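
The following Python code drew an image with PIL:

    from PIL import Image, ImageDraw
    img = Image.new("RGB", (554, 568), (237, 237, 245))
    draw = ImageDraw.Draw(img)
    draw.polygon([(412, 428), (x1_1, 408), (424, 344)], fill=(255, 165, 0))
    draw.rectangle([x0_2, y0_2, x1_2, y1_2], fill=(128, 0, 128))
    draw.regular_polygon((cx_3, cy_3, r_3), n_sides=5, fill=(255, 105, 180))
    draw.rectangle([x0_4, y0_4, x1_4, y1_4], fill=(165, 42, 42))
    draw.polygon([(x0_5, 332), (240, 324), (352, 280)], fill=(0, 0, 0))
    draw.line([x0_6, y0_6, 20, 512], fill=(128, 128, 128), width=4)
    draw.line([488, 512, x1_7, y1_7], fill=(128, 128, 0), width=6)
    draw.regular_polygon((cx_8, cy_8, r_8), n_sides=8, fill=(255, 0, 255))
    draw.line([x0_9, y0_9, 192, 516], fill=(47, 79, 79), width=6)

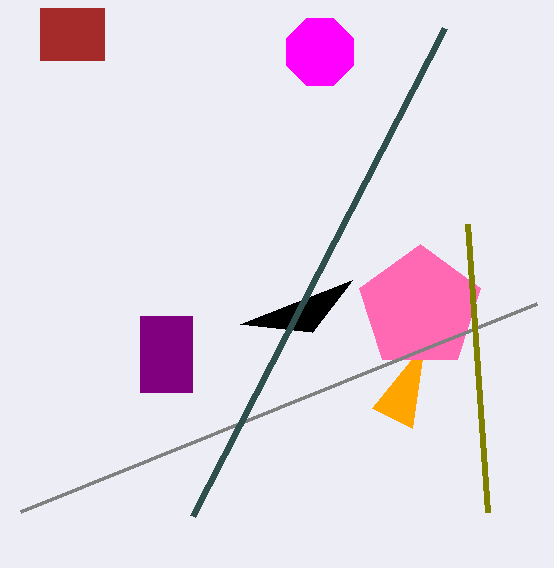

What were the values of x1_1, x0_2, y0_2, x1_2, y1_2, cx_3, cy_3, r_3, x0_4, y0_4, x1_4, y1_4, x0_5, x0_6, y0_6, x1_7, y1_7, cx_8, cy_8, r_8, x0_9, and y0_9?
x1_1 = 372, x0_2 = 140, y0_2 = 316, x1_2 = 192, y1_2 = 392, cx_3 = 420, cy_3 = 308, r_3 = 64, x0_4 = 40, y0_4 = 8, x1_4 = 104, y1_4 = 60, x0_5 = 312, x0_6 = 536, y0_6 = 304, x1_7 = 468, y1_7 = 224, cx_8 = 320, cy_8 = 52, r_8 = 36, x0_9 = 444, y0_9 = 28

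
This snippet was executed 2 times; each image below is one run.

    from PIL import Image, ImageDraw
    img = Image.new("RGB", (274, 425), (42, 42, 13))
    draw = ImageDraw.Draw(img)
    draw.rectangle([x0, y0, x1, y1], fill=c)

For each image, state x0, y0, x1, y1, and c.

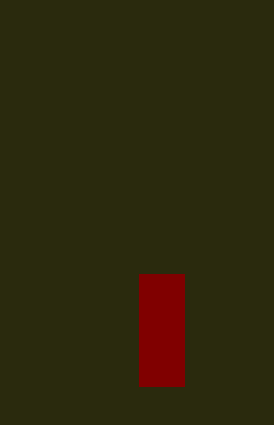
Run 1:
x0 = 139; y0 = 274; x1 = 184; y1 = 386; c = 'maroon'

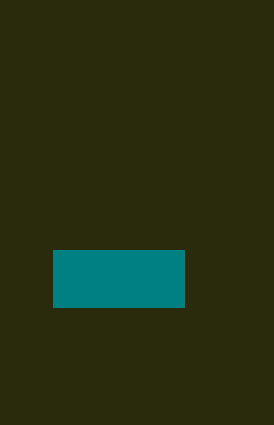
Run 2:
x0 = 53; y0 = 250; x1 = 184; y1 = 307; c = 'teal'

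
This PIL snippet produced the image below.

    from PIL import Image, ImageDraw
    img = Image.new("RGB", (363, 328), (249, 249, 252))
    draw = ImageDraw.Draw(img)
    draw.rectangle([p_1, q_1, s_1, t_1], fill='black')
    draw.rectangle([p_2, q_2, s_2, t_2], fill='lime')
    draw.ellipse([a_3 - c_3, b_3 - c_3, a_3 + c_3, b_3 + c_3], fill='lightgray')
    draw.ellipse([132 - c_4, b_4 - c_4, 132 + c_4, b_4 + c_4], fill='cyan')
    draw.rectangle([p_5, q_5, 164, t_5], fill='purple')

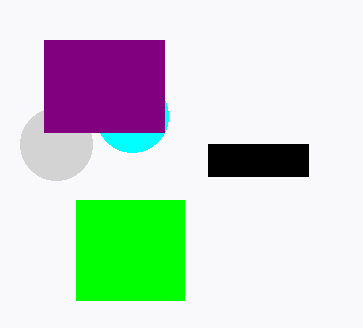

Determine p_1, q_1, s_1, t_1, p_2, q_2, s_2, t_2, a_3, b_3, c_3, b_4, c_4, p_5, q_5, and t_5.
p_1 = 208
q_1 = 144
s_1 = 308
t_1 = 176
p_2 = 76
q_2 = 200
s_2 = 184
t_2 = 300
a_3 = 56
b_3 = 144
c_3 = 36
b_4 = 116
c_4 = 36
p_5 = 44
q_5 = 40
t_5 = 132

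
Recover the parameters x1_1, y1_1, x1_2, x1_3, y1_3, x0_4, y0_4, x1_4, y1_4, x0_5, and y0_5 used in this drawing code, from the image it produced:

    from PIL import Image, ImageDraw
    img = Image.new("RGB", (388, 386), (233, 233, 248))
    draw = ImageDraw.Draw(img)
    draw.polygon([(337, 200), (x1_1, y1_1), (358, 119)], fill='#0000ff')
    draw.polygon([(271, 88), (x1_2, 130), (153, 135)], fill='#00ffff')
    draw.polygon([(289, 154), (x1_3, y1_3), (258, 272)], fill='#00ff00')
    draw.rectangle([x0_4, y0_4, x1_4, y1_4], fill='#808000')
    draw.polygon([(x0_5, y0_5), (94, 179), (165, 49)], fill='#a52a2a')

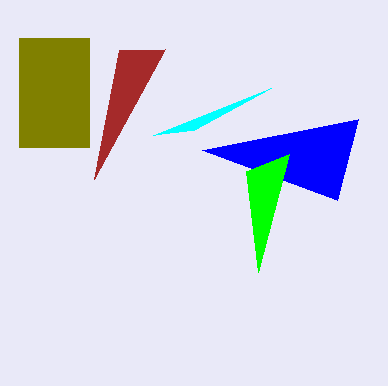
x1_1 = 202
y1_1 = 150
x1_2 = 194
x1_3 = 246
y1_3 = 171
x0_4 = 19
y0_4 = 38
x1_4 = 89
y1_4 = 147
x0_5 = 119
y0_5 = 50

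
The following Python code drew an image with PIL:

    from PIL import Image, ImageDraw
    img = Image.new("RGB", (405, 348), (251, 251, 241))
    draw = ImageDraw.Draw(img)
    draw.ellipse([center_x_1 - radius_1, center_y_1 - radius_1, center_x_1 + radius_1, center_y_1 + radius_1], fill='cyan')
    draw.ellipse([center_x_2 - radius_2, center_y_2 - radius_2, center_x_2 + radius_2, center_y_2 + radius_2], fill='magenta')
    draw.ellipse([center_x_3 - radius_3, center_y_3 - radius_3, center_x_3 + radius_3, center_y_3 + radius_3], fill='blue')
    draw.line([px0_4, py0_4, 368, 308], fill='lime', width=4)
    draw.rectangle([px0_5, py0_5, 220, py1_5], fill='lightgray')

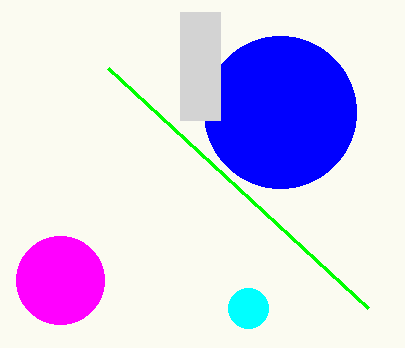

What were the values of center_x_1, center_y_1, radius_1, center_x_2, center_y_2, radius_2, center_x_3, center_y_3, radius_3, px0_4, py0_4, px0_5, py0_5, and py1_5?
center_x_1 = 248, center_y_1 = 308, radius_1 = 20, center_x_2 = 60, center_y_2 = 280, radius_2 = 44, center_x_3 = 280, center_y_3 = 112, radius_3 = 76, px0_4 = 108, py0_4 = 68, px0_5 = 180, py0_5 = 12, py1_5 = 120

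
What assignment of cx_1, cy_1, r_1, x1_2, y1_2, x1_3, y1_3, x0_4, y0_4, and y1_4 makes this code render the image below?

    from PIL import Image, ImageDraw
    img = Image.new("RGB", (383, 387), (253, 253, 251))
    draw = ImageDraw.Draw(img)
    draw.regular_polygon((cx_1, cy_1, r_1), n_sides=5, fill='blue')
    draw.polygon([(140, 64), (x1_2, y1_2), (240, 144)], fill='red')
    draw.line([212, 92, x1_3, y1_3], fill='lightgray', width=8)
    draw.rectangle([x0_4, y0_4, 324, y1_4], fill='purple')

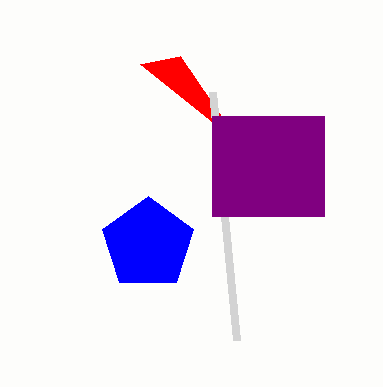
cx_1 = 148; cy_1 = 244; r_1 = 48; x1_2 = 180; y1_2 = 56; x1_3 = 236; y1_3 = 340; x0_4 = 212; y0_4 = 116; y1_4 = 216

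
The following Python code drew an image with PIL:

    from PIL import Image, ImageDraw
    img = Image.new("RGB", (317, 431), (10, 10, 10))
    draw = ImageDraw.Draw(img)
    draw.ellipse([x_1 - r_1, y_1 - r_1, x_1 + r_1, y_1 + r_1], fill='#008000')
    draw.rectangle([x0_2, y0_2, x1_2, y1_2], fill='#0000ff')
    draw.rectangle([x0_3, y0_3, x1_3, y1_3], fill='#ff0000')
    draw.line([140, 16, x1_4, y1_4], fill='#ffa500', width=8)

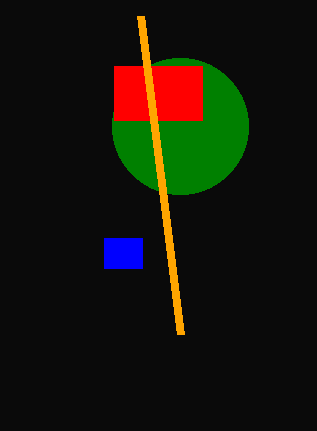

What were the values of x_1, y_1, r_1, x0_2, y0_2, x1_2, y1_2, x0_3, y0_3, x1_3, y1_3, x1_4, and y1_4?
x_1 = 180
y_1 = 126
r_1 = 68
x0_2 = 104
y0_2 = 238
x1_2 = 142
y1_2 = 268
x0_3 = 114
y0_3 = 66
x1_3 = 202
y1_3 = 120
x1_4 = 180
y1_4 = 334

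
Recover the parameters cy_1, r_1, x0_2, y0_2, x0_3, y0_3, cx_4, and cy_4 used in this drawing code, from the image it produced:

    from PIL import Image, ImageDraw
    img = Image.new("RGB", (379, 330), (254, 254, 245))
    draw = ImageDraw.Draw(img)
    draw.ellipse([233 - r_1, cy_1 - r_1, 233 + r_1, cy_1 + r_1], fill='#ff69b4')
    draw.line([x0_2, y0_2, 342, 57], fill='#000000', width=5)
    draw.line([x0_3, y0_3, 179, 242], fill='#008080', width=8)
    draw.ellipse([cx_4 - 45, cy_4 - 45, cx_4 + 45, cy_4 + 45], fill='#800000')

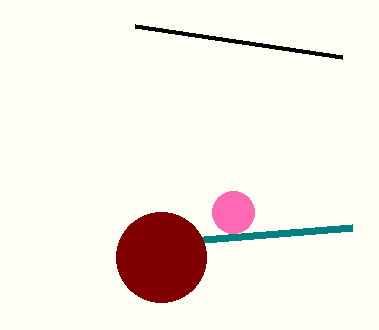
cy_1 = 212; r_1 = 21; x0_2 = 135; y0_2 = 26; x0_3 = 352; y0_3 = 228; cx_4 = 161; cy_4 = 257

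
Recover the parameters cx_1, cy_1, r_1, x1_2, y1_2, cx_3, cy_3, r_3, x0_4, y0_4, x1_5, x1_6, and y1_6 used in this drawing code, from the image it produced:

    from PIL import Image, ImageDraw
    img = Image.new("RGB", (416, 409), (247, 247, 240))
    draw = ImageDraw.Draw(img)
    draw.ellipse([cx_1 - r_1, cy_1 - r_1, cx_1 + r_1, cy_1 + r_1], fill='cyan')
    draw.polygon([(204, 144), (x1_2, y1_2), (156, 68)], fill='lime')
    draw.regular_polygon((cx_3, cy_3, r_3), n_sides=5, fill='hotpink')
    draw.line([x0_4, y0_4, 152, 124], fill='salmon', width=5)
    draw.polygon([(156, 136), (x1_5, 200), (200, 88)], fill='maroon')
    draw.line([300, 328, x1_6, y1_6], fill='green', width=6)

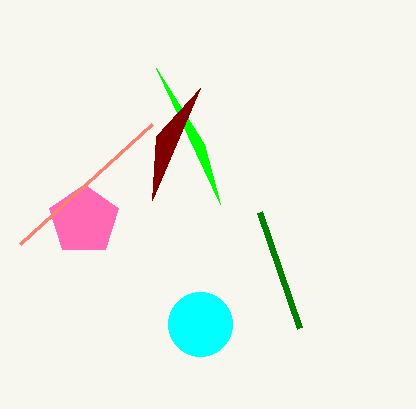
cx_1 = 200, cy_1 = 324, r_1 = 32, x1_2 = 220, y1_2 = 204, cx_3 = 84, cy_3 = 220, r_3 = 36, x0_4 = 20, y0_4 = 244, x1_5 = 152, x1_6 = 260, y1_6 = 212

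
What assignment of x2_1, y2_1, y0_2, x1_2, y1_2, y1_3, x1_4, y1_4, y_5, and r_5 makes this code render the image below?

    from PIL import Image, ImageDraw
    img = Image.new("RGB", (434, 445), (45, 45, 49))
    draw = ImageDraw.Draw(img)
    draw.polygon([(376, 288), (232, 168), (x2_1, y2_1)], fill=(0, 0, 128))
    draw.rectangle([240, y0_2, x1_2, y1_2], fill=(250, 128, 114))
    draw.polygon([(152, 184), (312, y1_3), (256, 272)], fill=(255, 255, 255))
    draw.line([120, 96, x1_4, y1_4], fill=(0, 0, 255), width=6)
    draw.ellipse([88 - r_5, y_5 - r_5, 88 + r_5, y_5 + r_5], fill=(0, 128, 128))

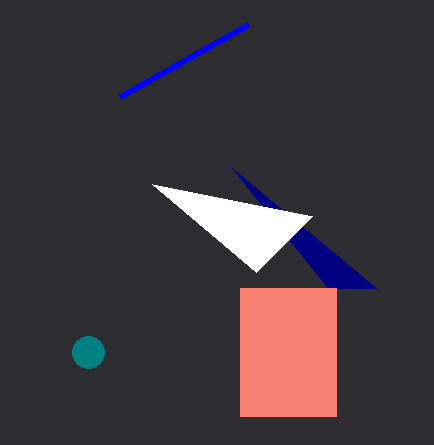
x2_1 = 328
y2_1 = 288
y0_2 = 288
x1_2 = 336
y1_2 = 416
y1_3 = 216
x1_4 = 248
y1_4 = 24
y_5 = 352
r_5 = 16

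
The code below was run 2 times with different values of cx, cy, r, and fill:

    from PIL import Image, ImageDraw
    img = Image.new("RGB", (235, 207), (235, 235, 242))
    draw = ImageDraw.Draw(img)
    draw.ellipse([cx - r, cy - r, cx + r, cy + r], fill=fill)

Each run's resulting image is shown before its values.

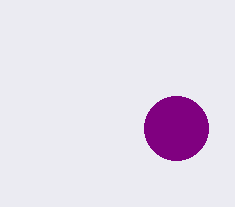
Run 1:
cx = 176, cy = 128, r = 32, fill = 'purple'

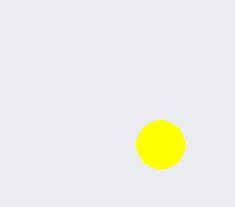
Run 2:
cx = 160
cy = 144
r = 24
fill = 'yellow'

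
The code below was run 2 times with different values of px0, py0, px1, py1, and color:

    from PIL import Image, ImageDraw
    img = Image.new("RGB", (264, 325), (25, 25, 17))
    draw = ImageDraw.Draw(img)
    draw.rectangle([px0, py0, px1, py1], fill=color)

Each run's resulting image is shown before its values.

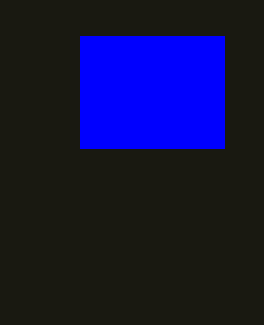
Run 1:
px0 = 80
py0 = 36
px1 = 224
py1 = 148
color = 'blue'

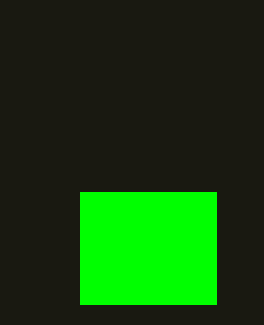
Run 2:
px0 = 80; py0 = 192; px1 = 216; py1 = 304; color = 'lime'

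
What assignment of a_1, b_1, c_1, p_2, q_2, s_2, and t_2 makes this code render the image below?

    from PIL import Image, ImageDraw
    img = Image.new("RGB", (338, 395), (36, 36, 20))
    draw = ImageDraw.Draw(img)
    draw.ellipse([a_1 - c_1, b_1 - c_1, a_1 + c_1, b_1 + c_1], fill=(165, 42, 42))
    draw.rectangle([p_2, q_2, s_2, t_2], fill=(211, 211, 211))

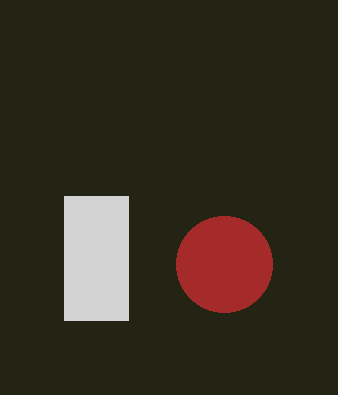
a_1 = 224; b_1 = 264; c_1 = 48; p_2 = 64; q_2 = 196; s_2 = 128; t_2 = 320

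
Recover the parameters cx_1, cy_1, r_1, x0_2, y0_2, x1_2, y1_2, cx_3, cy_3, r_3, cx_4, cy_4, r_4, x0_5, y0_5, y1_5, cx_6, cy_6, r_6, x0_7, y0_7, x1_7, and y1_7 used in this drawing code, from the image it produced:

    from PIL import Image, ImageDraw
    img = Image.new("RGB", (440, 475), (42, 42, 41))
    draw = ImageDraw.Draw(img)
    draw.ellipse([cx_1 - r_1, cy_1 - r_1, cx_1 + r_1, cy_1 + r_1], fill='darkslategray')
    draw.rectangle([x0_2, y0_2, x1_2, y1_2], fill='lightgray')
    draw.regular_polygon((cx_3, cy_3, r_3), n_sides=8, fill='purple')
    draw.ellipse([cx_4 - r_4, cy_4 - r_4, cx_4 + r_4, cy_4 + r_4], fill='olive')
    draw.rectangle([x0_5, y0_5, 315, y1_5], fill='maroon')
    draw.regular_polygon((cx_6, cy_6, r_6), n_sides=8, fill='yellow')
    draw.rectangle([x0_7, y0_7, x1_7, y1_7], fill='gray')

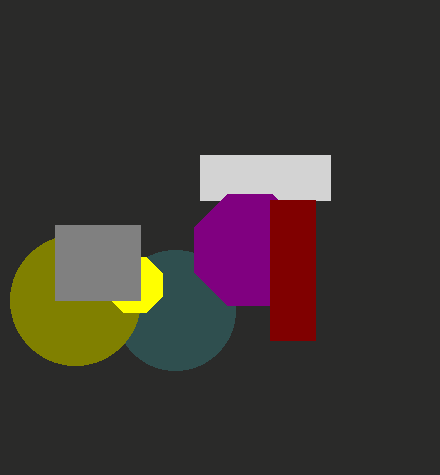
cx_1 = 175
cy_1 = 310
r_1 = 60
x0_2 = 200
y0_2 = 155
x1_2 = 330
y1_2 = 200
cx_3 = 250
cy_3 = 250
r_3 = 60
cx_4 = 75
cy_4 = 300
r_4 = 65
x0_5 = 270
y0_5 = 200
y1_5 = 340
cx_6 = 135
cy_6 = 285
r_6 = 30
x0_7 = 55
y0_7 = 225
x1_7 = 140
y1_7 = 300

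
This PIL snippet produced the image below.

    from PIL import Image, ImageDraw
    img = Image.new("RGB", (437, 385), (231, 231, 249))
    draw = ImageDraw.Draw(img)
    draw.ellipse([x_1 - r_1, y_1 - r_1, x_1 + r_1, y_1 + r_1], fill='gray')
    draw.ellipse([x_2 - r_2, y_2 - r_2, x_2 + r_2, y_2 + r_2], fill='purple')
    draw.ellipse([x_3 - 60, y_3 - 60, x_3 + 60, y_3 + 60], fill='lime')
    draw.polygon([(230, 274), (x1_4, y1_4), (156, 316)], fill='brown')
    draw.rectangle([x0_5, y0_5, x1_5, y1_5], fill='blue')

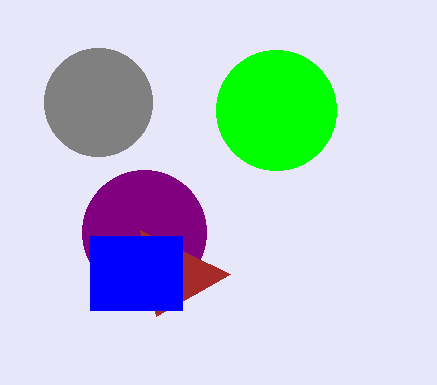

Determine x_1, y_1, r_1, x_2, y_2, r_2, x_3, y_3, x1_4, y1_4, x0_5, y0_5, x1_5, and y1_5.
x_1 = 98; y_1 = 102; r_1 = 54; x_2 = 144; y_2 = 232; r_2 = 62; x_3 = 276; y_3 = 110; x1_4 = 140; y1_4 = 230; x0_5 = 90; y0_5 = 236; x1_5 = 182; y1_5 = 310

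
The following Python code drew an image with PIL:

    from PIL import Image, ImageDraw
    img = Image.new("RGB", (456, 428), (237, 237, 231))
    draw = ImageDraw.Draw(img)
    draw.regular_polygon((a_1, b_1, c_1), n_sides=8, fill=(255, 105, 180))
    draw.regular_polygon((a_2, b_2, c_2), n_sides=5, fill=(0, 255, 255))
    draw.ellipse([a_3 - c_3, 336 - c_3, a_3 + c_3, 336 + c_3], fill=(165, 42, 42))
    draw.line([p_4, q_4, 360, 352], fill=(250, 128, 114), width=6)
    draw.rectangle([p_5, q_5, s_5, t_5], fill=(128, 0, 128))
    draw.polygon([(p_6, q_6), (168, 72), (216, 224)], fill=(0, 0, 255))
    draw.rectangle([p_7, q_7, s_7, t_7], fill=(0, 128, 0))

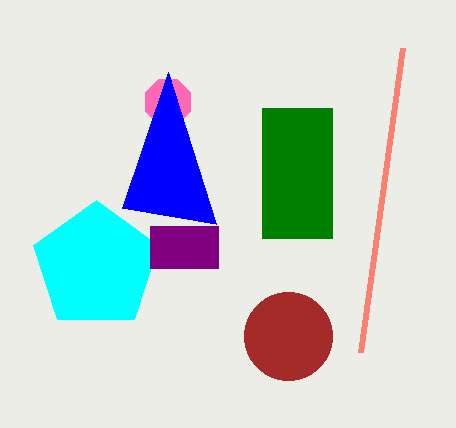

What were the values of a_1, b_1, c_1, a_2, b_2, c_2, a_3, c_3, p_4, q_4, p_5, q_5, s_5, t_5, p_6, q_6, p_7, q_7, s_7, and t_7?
a_1 = 168
b_1 = 102
c_1 = 24
a_2 = 96
b_2 = 266
c_2 = 66
a_3 = 288
c_3 = 44
p_4 = 402
q_4 = 48
p_5 = 150
q_5 = 226
s_5 = 218
t_5 = 268
p_6 = 122
q_6 = 208
p_7 = 262
q_7 = 108
s_7 = 332
t_7 = 238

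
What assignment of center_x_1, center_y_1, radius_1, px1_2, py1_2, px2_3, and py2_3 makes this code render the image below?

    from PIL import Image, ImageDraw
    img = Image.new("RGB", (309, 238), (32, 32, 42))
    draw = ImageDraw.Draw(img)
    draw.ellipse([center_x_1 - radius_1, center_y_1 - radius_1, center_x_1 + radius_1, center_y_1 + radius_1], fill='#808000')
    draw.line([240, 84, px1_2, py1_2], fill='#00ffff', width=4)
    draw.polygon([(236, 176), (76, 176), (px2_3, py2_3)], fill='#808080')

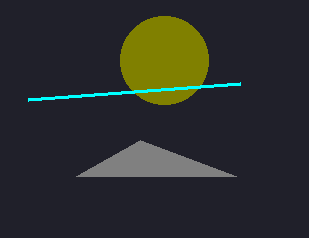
center_x_1 = 164
center_y_1 = 60
radius_1 = 44
px1_2 = 28
py1_2 = 100
px2_3 = 140
py2_3 = 140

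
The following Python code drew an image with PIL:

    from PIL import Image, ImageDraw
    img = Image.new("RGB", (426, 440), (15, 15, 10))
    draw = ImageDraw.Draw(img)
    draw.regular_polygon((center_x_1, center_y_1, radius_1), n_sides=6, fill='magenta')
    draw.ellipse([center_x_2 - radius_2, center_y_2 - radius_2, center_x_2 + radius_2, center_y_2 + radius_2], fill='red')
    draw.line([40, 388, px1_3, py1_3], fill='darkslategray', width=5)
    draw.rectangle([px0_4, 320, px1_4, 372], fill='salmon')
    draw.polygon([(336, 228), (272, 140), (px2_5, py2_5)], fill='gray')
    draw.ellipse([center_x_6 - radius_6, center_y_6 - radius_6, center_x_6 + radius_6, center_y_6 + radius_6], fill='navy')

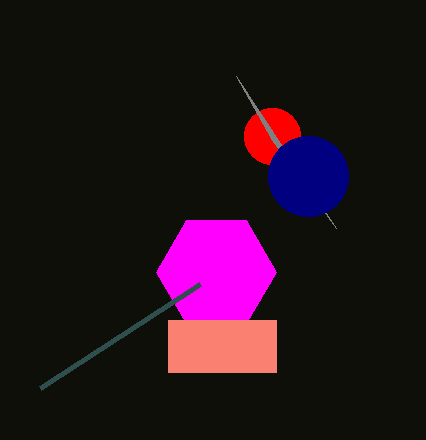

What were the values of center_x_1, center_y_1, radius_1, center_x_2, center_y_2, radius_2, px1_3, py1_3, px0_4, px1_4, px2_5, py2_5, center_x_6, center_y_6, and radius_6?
center_x_1 = 216
center_y_1 = 272
radius_1 = 60
center_x_2 = 272
center_y_2 = 136
radius_2 = 28
px1_3 = 200
py1_3 = 284
px0_4 = 168
px1_4 = 276
px2_5 = 236
py2_5 = 76
center_x_6 = 308
center_y_6 = 176
radius_6 = 40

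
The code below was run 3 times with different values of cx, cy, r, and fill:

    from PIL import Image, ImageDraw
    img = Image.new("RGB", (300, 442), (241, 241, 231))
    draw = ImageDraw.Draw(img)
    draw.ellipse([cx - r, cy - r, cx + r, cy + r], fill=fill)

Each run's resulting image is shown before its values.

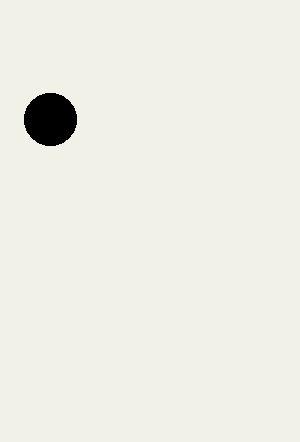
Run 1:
cx = 50
cy = 119
r = 26
fill = 'black'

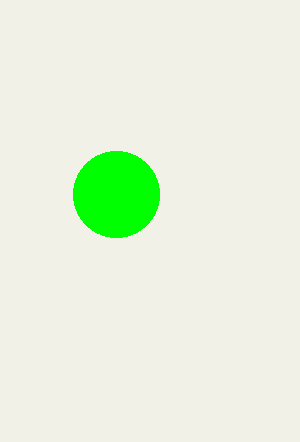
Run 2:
cx = 116, cy = 194, r = 43, fill = 'lime'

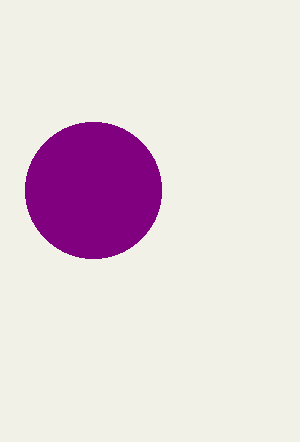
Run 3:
cx = 93; cy = 190; r = 68; fill = 'purple'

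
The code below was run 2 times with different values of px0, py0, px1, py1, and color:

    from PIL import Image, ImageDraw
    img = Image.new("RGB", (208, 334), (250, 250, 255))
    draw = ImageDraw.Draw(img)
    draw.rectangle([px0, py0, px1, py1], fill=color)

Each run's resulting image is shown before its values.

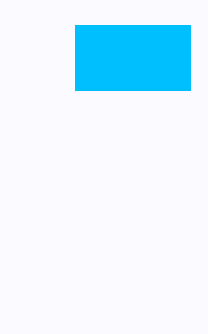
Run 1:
px0 = 75; py0 = 25; px1 = 190; py1 = 90; color = 'deepskyblue'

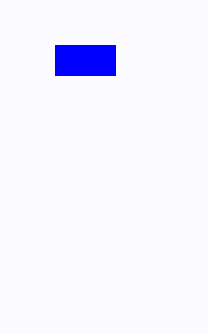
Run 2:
px0 = 55; py0 = 45; px1 = 115; py1 = 75; color = 'blue'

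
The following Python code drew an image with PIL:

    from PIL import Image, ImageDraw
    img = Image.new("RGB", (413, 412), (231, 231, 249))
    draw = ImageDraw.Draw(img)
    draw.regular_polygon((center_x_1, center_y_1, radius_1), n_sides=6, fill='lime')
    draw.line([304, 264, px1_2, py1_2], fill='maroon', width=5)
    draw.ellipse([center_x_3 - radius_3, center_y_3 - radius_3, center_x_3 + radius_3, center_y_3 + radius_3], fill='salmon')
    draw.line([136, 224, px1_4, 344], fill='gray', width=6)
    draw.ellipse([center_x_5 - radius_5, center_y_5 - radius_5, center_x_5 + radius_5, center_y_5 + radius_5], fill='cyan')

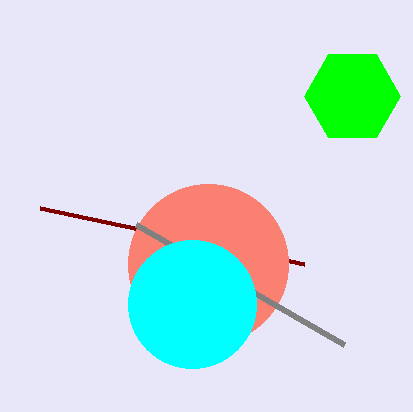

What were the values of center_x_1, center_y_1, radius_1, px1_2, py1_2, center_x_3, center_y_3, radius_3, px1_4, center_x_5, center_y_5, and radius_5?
center_x_1 = 352; center_y_1 = 96; radius_1 = 48; px1_2 = 40; py1_2 = 208; center_x_3 = 208; center_y_3 = 264; radius_3 = 80; px1_4 = 344; center_x_5 = 192; center_y_5 = 304; radius_5 = 64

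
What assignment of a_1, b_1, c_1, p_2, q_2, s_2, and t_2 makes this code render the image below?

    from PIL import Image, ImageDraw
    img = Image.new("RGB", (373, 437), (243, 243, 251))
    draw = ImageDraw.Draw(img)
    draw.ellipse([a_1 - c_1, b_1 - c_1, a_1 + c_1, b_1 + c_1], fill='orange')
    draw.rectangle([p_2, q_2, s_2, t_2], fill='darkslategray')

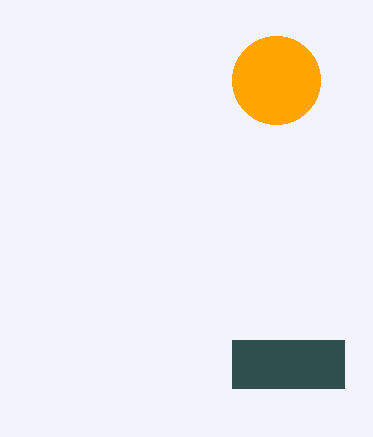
a_1 = 276, b_1 = 80, c_1 = 44, p_2 = 232, q_2 = 340, s_2 = 344, t_2 = 388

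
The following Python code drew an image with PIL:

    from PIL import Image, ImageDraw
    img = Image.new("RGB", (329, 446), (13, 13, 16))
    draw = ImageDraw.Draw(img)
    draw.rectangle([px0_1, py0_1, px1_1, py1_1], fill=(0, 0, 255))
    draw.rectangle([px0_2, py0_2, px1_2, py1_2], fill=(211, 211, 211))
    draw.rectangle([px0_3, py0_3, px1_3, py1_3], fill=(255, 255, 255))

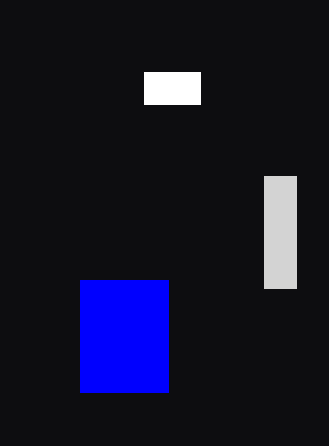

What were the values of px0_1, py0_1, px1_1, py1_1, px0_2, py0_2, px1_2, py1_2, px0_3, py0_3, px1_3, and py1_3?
px0_1 = 80
py0_1 = 280
px1_1 = 168
py1_1 = 392
px0_2 = 264
py0_2 = 176
px1_2 = 296
py1_2 = 288
px0_3 = 144
py0_3 = 72
px1_3 = 200
py1_3 = 104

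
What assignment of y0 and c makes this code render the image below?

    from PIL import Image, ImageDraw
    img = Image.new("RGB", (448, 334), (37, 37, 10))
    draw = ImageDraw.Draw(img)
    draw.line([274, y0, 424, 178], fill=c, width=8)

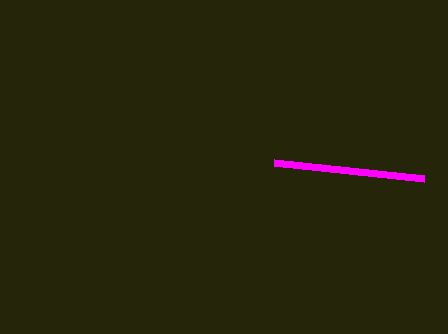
y0 = 162, c = 'magenta'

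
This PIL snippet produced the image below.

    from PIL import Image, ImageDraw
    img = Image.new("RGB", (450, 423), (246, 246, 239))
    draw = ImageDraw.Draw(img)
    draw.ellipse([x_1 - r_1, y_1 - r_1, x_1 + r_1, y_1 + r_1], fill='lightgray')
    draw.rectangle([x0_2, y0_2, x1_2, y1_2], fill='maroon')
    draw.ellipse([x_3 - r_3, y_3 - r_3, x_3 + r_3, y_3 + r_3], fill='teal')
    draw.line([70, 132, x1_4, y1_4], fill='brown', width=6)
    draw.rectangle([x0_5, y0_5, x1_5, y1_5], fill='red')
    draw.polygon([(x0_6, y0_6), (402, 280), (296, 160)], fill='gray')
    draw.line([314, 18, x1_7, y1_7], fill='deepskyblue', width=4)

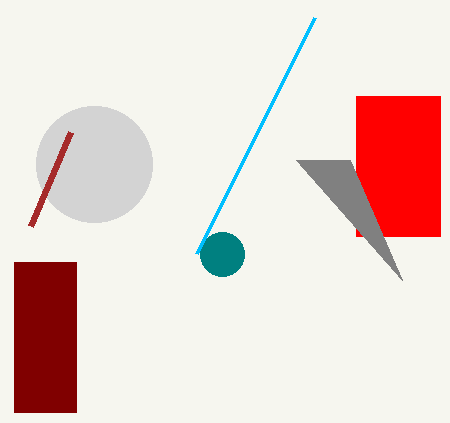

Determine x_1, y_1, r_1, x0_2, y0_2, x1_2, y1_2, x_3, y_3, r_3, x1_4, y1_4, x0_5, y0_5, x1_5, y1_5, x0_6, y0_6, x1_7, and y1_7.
x_1 = 94
y_1 = 164
r_1 = 58
x0_2 = 14
y0_2 = 262
x1_2 = 76
y1_2 = 412
x_3 = 222
y_3 = 254
r_3 = 22
x1_4 = 30
y1_4 = 226
x0_5 = 356
y0_5 = 96
x1_5 = 440
y1_5 = 236
x0_6 = 350
y0_6 = 160
x1_7 = 196
y1_7 = 254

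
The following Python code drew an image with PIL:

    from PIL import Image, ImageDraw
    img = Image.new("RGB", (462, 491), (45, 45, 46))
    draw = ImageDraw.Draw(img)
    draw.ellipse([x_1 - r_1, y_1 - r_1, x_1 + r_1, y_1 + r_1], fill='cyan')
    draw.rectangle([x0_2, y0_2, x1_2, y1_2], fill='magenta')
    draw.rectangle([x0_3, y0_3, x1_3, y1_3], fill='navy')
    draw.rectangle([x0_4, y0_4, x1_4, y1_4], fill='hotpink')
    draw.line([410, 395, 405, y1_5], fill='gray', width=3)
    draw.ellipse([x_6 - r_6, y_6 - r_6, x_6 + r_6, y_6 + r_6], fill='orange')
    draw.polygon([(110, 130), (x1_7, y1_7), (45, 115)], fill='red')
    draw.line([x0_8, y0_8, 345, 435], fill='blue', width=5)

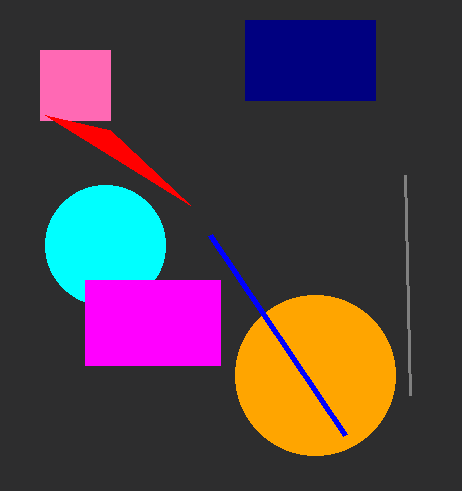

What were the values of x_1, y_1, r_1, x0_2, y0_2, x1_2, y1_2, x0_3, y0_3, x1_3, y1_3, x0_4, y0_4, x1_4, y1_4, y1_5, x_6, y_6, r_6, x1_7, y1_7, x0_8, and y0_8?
x_1 = 105, y_1 = 245, r_1 = 60, x0_2 = 85, y0_2 = 280, x1_2 = 220, y1_2 = 365, x0_3 = 245, y0_3 = 20, x1_3 = 375, y1_3 = 100, x0_4 = 40, y0_4 = 50, x1_4 = 110, y1_4 = 120, y1_5 = 175, x_6 = 315, y_6 = 375, r_6 = 80, x1_7 = 190, y1_7 = 205, x0_8 = 210, y0_8 = 235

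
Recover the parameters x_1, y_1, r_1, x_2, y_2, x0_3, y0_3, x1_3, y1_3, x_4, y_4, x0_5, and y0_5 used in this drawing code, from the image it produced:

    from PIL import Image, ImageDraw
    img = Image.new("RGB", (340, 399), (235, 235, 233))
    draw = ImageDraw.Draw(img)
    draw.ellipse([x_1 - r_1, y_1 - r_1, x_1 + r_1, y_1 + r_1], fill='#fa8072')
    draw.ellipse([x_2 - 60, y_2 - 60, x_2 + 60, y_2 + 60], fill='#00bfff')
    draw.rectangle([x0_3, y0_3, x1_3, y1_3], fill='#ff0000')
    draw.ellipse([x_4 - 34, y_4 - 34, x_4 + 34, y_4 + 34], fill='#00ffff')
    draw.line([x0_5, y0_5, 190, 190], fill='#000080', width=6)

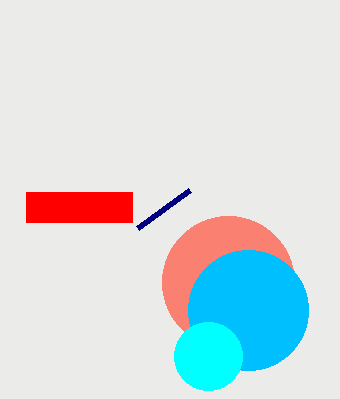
x_1 = 228, y_1 = 282, r_1 = 66, x_2 = 248, y_2 = 310, x0_3 = 26, y0_3 = 192, x1_3 = 132, y1_3 = 222, x_4 = 208, y_4 = 356, x0_5 = 138, y0_5 = 228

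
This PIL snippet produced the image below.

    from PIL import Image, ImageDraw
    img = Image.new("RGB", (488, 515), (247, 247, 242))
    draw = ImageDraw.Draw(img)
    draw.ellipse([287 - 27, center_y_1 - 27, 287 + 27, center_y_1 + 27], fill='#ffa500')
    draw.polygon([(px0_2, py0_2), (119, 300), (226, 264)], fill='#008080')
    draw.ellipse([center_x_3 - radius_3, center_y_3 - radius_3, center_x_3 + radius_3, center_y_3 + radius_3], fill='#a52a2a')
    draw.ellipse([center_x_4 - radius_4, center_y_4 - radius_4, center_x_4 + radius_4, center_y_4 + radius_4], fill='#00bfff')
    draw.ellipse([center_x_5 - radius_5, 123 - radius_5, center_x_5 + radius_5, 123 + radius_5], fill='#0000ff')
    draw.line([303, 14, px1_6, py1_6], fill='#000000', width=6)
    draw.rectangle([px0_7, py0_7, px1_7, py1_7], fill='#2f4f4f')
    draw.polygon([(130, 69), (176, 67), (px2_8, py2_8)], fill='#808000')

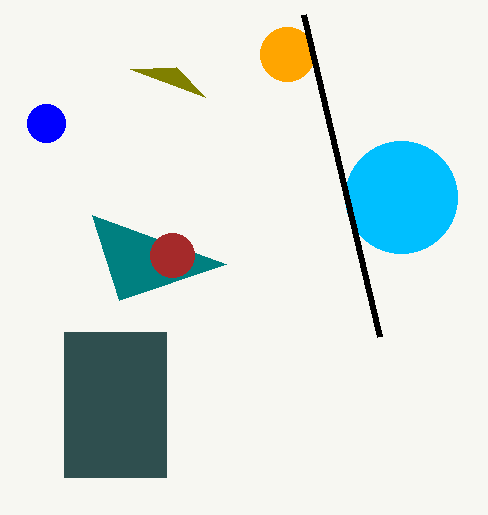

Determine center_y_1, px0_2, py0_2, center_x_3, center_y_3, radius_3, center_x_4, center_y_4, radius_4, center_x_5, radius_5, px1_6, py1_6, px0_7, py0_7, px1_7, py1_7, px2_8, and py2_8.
center_y_1 = 54; px0_2 = 92; py0_2 = 215; center_x_3 = 172; center_y_3 = 255; radius_3 = 22; center_x_4 = 401; center_y_4 = 197; radius_4 = 56; center_x_5 = 46; radius_5 = 19; px1_6 = 379; py1_6 = 336; px0_7 = 64; py0_7 = 332; px1_7 = 166; py1_7 = 477; px2_8 = 205; py2_8 = 97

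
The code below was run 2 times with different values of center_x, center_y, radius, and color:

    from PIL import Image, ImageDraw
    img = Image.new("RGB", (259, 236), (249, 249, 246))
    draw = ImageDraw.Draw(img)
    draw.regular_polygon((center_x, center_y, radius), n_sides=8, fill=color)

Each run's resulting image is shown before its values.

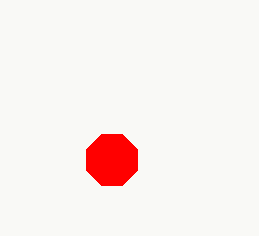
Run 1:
center_x = 112, center_y = 160, radius = 28, color = 'red'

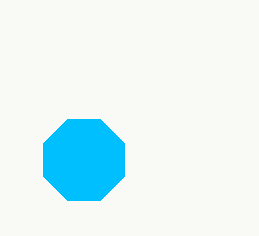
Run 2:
center_x = 84; center_y = 160; radius = 44; color = 'deepskyblue'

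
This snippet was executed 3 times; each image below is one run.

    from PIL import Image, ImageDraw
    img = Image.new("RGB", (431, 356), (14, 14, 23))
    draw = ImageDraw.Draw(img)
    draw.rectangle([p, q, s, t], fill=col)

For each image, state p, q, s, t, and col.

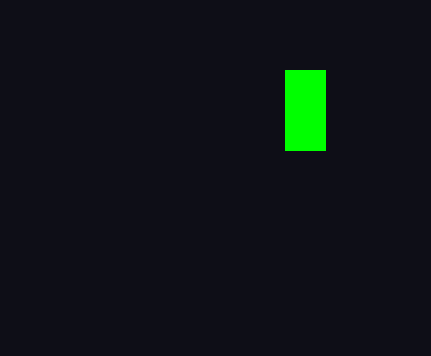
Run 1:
p = 285; q = 70; s = 325; t = 150; col = 'lime'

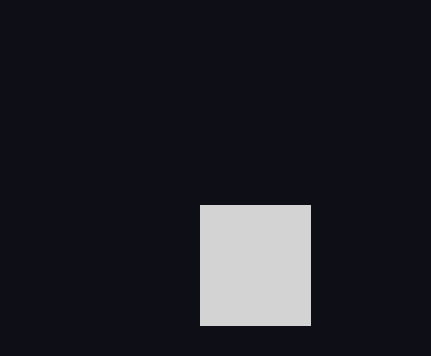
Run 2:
p = 200; q = 205; s = 310; t = 325; col = 'lightgray'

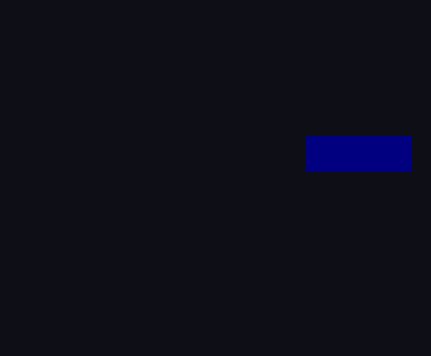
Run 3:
p = 305
q = 135
s = 410
t = 170
col = 'navy'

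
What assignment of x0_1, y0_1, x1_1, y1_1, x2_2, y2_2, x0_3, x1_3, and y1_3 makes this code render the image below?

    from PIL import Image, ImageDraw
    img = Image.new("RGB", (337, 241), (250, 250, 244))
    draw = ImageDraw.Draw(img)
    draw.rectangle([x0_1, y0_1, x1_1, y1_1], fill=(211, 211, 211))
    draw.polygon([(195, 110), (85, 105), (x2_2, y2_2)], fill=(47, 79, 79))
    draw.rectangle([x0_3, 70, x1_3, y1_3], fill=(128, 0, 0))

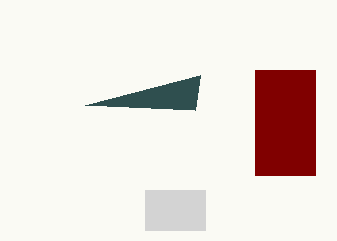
x0_1 = 145
y0_1 = 190
x1_1 = 205
y1_1 = 230
x2_2 = 200
y2_2 = 75
x0_3 = 255
x1_3 = 315
y1_3 = 175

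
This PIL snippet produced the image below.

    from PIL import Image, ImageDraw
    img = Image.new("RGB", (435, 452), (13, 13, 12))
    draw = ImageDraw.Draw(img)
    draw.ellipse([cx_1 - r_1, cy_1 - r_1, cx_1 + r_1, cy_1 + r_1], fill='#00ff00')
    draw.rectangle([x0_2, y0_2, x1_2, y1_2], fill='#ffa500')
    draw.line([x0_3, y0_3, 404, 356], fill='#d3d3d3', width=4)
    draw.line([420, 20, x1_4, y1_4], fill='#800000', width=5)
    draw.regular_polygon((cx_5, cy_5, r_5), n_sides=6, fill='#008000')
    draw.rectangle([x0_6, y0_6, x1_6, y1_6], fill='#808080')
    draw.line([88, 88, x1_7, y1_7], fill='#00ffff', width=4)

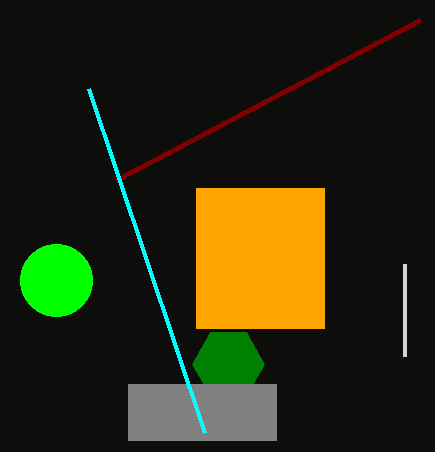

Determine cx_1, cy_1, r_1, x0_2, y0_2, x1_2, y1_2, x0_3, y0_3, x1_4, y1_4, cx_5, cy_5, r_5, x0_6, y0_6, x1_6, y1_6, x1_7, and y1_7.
cx_1 = 56; cy_1 = 280; r_1 = 36; x0_2 = 196; y0_2 = 188; x1_2 = 324; y1_2 = 328; x0_3 = 404; y0_3 = 264; x1_4 = 116; y1_4 = 180; cx_5 = 228; cy_5 = 364; r_5 = 36; x0_6 = 128; y0_6 = 384; x1_6 = 276; y1_6 = 440; x1_7 = 204; y1_7 = 432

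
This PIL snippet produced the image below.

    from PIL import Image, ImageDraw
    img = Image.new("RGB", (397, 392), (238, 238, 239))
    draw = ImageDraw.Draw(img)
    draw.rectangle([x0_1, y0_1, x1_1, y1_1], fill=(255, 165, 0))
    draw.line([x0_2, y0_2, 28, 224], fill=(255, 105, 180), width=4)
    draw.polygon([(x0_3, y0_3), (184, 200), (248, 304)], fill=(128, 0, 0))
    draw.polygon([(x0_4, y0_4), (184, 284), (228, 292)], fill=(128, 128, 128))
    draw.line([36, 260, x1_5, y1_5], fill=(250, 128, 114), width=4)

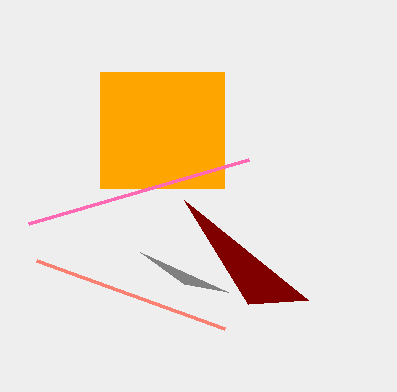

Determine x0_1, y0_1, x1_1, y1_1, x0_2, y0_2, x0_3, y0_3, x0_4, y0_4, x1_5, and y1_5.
x0_1 = 100
y0_1 = 72
x1_1 = 224
y1_1 = 188
x0_2 = 248
y0_2 = 160
x0_3 = 308
y0_3 = 300
x0_4 = 140
y0_4 = 252
x1_5 = 224
y1_5 = 328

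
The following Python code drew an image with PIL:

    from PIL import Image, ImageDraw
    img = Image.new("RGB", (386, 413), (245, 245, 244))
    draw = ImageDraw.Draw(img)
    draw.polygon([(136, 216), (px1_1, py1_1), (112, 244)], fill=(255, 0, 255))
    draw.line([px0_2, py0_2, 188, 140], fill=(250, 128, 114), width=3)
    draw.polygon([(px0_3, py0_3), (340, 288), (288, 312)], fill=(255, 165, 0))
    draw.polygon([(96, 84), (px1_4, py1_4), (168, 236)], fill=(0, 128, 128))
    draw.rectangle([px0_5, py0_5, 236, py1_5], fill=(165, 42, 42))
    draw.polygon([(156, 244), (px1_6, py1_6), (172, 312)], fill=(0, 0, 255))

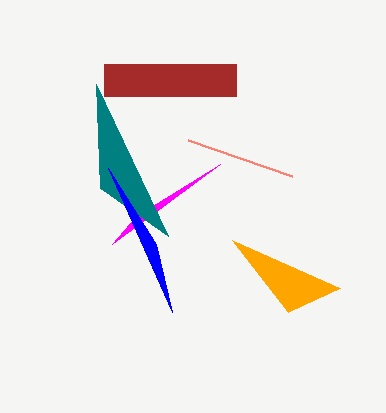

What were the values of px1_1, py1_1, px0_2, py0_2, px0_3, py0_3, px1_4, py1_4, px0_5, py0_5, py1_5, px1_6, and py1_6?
px1_1 = 220
py1_1 = 164
px0_2 = 292
py0_2 = 176
px0_3 = 232
py0_3 = 240
px1_4 = 100
py1_4 = 188
px0_5 = 104
py0_5 = 64
py1_5 = 96
px1_6 = 108
py1_6 = 168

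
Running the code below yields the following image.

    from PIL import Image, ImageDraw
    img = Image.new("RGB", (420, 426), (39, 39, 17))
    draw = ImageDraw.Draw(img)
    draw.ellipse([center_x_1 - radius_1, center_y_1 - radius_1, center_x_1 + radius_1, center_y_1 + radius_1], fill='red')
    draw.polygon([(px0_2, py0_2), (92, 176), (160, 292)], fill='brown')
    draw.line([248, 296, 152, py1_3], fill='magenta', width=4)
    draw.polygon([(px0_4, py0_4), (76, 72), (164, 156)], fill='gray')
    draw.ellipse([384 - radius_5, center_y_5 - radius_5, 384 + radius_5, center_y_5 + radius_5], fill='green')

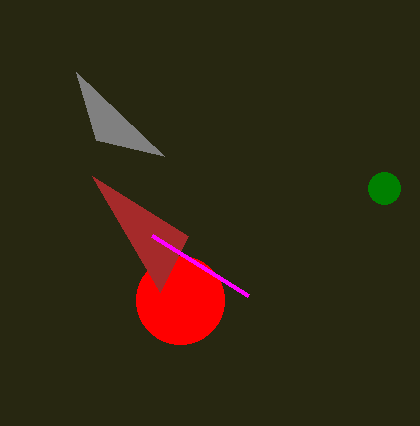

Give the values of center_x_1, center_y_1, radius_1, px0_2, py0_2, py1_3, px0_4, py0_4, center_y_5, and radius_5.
center_x_1 = 180
center_y_1 = 300
radius_1 = 44
px0_2 = 188
py0_2 = 236
py1_3 = 236
px0_4 = 96
py0_4 = 140
center_y_5 = 188
radius_5 = 16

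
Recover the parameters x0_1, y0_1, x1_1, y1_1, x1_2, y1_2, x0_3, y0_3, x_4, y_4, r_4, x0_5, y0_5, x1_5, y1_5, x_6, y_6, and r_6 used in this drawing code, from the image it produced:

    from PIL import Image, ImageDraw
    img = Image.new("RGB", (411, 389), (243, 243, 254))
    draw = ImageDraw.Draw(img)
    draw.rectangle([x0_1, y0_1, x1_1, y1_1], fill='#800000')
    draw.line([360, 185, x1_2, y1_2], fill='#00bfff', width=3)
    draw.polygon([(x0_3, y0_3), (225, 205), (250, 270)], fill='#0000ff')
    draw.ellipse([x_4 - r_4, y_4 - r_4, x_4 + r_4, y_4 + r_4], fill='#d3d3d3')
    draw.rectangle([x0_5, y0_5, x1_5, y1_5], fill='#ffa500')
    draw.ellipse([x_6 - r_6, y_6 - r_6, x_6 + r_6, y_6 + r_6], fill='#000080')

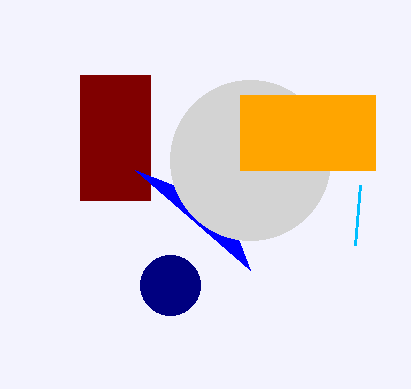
x0_1 = 80, y0_1 = 75, x1_1 = 150, y1_1 = 200, x1_2 = 355, y1_2 = 245, x0_3 = 135, y0_3 = 170, x_4 = 250, y_4 = 160, r_4 = 80, x0_5 = 240, y0_5 = 95, x1_5 = 375, y1_5 = 170, x_6 = 170, y_6 = 285, r_6 = 30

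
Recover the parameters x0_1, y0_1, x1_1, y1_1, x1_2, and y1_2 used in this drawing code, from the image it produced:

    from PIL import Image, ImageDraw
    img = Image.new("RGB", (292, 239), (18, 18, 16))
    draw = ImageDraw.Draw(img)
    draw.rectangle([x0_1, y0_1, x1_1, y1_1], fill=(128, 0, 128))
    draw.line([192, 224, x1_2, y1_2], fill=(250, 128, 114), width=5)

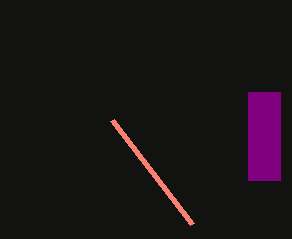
x0_1 = 248, y0_1 = 92, x1_1 = 280, y1_1 = 180, x1_2 = 112, y1_2 = 120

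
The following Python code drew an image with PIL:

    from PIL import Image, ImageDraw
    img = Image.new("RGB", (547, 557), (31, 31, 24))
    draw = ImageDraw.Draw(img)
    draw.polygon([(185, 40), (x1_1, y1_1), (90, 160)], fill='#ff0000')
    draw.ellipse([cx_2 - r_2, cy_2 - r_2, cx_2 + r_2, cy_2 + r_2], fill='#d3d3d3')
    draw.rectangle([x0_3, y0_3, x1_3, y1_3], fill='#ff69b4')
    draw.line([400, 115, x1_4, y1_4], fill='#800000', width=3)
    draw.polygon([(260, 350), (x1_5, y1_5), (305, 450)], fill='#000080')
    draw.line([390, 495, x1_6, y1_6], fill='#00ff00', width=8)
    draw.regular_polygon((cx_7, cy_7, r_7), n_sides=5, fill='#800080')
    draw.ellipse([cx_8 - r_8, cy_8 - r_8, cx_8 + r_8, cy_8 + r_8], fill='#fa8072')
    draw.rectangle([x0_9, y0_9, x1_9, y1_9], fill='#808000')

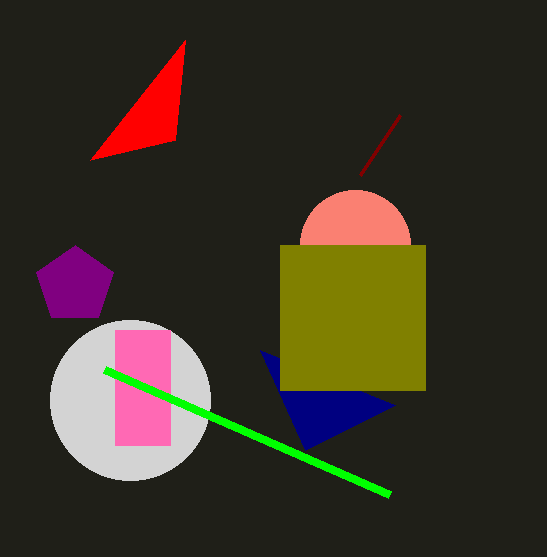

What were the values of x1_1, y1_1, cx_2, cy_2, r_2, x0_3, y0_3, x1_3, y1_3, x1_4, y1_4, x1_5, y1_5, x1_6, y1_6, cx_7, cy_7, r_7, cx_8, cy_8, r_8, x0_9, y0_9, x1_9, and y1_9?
x1_1 = 175, y1_1 = 140, cx_2 = 130, cy_2 = 400, r_2 = 80, x0_3 = 115, y0_3 = 330, x1_3 = 170, y1_3 = 445, x1_4 = 360, y1_4 = 175, x1_5 = 395, y1_5 = 405, x1_6 = 105, y1_6 = 370, cx_7 = 75, cy_7 = 285, r_7 = 40, cx_8 = 355, cy_8 = 245, r_8 = 55, x0_9 = 280, y0_9 = 245, x1_9 = 425, y1_9 = 390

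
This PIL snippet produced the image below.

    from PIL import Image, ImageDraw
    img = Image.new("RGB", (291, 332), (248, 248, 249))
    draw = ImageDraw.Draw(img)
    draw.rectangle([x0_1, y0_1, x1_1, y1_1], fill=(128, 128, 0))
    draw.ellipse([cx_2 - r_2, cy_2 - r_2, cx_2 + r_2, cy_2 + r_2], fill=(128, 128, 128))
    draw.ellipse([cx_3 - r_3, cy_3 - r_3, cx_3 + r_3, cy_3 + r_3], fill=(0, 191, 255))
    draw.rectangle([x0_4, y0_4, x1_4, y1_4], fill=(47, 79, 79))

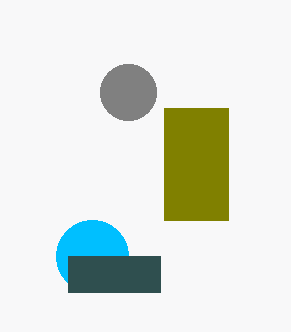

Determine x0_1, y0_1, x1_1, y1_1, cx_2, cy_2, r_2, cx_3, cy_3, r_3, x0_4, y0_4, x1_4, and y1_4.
x0_1 = 164
y0_1 = 108
x1_1 = 228
y1_1 = 220
cx_2 = 128
cy_2 = 92
r_2 = 28
cx_3 = 92
cy_3 = 256
r_3 = 36
x0_4 = 68
y0_4 = 256
x1_4 = 160
y1_4 = 292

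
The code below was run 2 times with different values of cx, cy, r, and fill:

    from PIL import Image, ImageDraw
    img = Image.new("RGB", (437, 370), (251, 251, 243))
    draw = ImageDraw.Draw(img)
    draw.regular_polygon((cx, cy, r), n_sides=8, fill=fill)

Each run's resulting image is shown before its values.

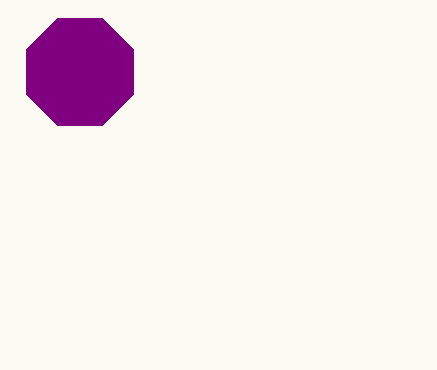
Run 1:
cx = 80, cy = 72, r = 58, fill = 'purple'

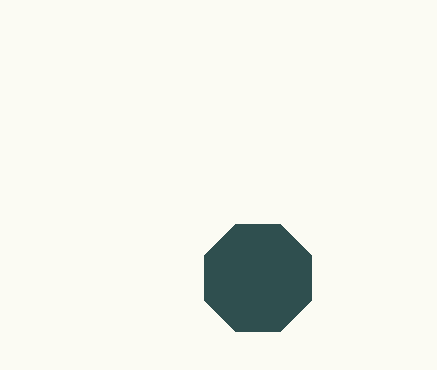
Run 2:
cx = 258; cy = 278; r = 58; fill = 'darkslategray'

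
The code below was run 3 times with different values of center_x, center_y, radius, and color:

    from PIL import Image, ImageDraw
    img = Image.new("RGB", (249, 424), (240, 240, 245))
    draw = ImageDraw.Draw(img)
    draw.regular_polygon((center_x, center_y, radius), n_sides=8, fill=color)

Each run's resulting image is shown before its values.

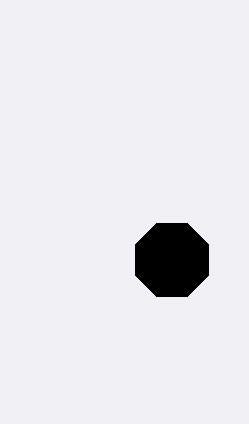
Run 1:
center_x = 172
center_y = 260
radius = 40
color = 'black'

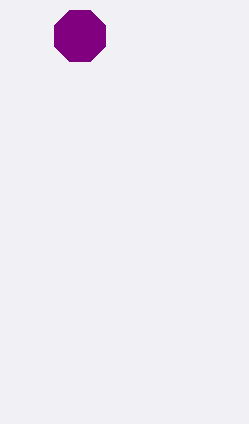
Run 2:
center_x = 80, center_y = 36, radius = 28, color = 'purple'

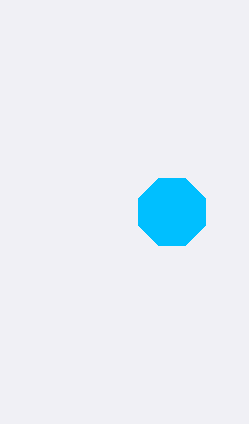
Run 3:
center_x = 172
center_y = 212
radius = 36
color = 'deepskyblue'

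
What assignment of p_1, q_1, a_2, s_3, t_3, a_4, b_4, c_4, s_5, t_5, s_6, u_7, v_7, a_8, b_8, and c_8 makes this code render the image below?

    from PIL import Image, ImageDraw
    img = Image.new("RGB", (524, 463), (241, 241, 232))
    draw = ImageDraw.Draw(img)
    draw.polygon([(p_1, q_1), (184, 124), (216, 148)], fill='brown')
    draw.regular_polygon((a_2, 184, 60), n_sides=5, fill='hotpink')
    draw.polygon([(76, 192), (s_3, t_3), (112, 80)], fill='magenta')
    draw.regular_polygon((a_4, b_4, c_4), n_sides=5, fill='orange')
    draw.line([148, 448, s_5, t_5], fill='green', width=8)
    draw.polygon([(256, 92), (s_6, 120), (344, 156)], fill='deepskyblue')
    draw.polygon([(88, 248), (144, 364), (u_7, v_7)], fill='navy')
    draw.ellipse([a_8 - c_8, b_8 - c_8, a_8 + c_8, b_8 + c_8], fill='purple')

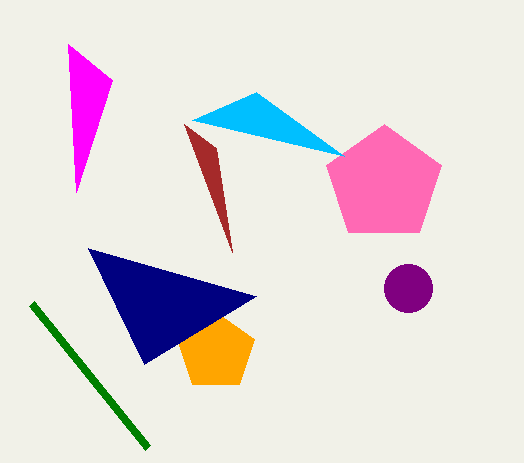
p_1 = 232, q_1 = 252, a_2 = 384, s_3 = 68, t_3 = 44, a_4 = 216, b_4 = 352, c_4 = 40, s_5 = 32, t_5 = 304, s_6 = 192, u_7 = 256, v_7 = 296, a_8 = 408, b_8 = 288, c_8 = 24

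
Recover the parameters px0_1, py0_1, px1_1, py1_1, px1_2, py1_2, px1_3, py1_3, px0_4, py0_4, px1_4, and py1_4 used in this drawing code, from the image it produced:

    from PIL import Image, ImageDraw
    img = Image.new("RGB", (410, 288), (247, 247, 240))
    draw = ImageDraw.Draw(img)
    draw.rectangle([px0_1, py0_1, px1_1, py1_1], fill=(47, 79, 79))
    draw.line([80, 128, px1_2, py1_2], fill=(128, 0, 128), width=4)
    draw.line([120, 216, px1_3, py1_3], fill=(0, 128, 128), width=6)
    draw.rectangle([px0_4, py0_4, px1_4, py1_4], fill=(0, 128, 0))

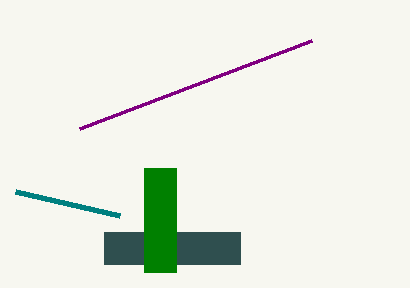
px0_1 = 104, py0_1 = 232, px1_1 = 240, py1_1 = 264, px1_2 = 312, py1_2 = 40, px1_3 = 16, py1_3 = 192, px0_4 = 144, py0_4 = 168, px1_4 = 176, py1_4 = 272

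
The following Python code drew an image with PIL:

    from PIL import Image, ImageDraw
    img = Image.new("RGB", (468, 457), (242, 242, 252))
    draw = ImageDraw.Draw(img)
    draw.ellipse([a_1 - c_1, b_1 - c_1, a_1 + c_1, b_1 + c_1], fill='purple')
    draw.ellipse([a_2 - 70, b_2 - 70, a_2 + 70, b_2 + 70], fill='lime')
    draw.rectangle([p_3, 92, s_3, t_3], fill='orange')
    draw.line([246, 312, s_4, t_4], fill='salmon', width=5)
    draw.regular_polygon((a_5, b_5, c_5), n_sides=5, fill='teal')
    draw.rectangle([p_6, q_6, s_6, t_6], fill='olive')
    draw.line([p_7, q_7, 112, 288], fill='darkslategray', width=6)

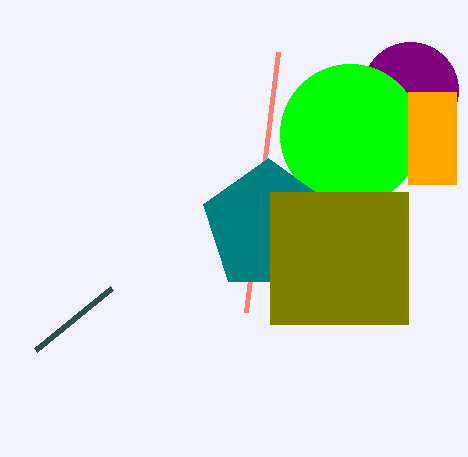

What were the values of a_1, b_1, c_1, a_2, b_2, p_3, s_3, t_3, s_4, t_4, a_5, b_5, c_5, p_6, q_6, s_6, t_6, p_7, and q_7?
a_1 = 410
b_1 = 90
c_1 = 48
a_2 = 350
b_2 = 134
p_3 = 408
s_3 = 456
t_3 = 184
s_4 = 278
t_4 = 52
a_5 = 268
b_5 = 226
c_5 = 68
p_6 = 270
q_6 = 192
s_6 = 408
t_6 = 324
p_7 = 36
q_7 = 350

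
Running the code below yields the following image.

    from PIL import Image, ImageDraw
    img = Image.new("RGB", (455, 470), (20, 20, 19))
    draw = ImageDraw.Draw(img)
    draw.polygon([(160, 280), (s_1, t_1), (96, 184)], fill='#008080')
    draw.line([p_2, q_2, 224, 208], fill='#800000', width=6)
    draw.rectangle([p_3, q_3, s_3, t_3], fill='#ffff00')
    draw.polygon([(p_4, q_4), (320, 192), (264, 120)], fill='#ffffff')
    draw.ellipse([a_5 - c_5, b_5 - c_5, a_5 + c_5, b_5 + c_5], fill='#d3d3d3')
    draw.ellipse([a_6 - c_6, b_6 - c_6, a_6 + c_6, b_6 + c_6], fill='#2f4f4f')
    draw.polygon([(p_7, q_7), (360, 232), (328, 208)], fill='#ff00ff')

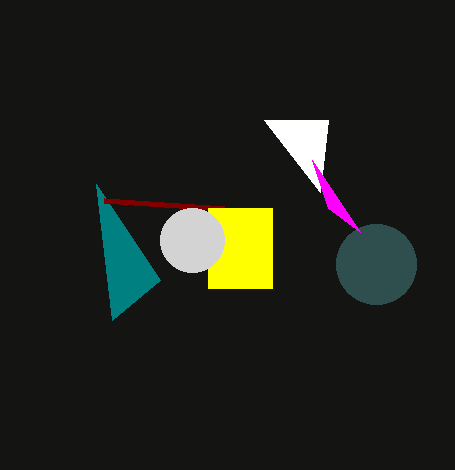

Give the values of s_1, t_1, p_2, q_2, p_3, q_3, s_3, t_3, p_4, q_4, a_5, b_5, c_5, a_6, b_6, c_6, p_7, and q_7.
s_1 = 112; t_1 = 320; p_2 = 104; q_2 = 200; p_3 = 208; q_3 = 208; s_3 = 272; t_3 = 288; p_4 = 328; q_4 = 120; a_5 = 192; b_5 = 240; c_5 = 32; a_6 = 376; b_6 = 264; c_6 = 40; p_7 = 312; q_7 = 160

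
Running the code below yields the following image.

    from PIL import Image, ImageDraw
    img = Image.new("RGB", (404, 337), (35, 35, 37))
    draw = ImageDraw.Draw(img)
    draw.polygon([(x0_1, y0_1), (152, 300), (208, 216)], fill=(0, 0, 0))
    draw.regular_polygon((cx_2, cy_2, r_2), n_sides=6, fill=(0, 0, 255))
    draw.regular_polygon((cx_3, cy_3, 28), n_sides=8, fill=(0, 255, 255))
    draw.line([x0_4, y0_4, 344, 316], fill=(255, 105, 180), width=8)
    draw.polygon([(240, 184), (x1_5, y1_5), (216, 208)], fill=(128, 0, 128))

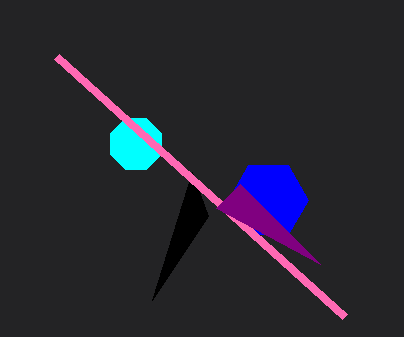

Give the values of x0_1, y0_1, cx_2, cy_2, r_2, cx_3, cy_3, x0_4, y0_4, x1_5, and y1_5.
x0_1 = 192; y0_1 = 172; cx_2 = 268; cy_2 = 200; r_2 = 40; cx_3 = 136; cy_3 = 144; x0_4 = 56; y0_4 = 56; x1_5 = 320; y1_5 = 264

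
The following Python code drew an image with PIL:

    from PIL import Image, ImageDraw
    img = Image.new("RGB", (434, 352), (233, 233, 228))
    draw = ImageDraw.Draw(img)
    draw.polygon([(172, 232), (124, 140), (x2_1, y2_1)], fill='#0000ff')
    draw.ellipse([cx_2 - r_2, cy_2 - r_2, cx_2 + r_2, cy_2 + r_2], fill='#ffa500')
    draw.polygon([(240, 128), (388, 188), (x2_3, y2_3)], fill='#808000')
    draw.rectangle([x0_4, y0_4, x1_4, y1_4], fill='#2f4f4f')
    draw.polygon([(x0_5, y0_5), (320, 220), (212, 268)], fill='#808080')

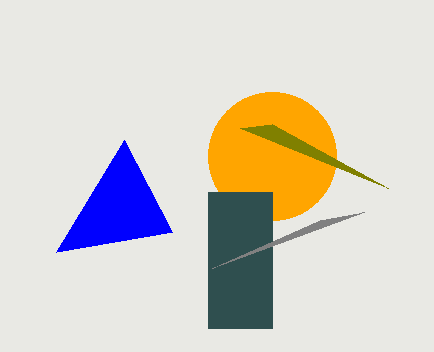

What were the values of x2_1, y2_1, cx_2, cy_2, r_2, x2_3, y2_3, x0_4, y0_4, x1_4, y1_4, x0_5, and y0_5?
x2_1 = 56; y2_1 = 252; cx_2 = 272; cy_2 = 156; r_2 = 64; x2_3 = 272; y2_3 = 124; x0_4 = 208; y0_4 = 192; x1_4 = 272; y1_4 = 328; x0_5 = 364; y0_5 = 212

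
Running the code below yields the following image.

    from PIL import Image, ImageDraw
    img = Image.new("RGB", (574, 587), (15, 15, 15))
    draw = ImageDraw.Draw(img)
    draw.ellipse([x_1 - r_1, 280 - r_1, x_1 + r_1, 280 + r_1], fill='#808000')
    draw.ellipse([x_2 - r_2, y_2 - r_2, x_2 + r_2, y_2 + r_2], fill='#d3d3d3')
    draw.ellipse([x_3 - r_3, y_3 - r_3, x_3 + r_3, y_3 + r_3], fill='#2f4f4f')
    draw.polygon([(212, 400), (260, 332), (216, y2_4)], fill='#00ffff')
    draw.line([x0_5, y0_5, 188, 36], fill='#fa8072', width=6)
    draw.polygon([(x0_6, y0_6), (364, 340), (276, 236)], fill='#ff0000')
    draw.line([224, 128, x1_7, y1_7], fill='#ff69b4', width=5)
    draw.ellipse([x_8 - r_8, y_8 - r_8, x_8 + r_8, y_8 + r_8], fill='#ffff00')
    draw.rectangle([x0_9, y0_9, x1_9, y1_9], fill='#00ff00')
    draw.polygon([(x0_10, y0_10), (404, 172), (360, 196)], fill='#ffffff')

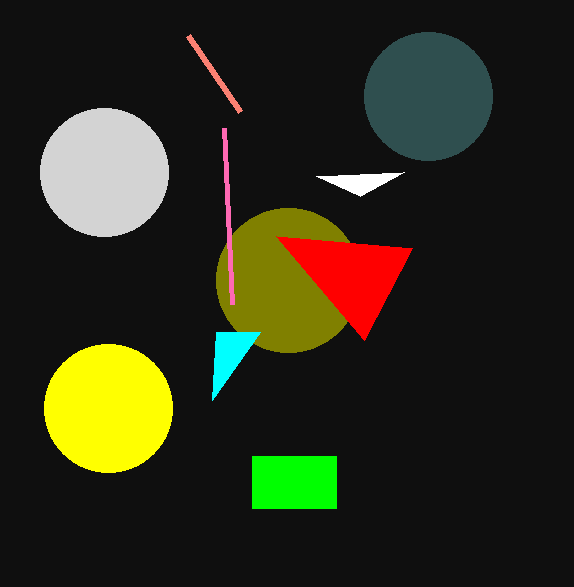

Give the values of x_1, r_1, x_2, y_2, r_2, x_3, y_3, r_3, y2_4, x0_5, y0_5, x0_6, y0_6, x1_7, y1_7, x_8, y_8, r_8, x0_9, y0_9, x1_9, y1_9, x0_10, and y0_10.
x_1 = 288, r_1 = 72, x_2 = 104, y_2 = 172, r_2 = 64, x_3 = 428, y_3 = 96, r_3 = 64, y2_4 = 332, x0_5 = 240, y0_5 = 112, x0_6 = 412, y0_6 = 248, x1_7 = 232, y1_7 = 304, x_8 = 108, y_8 = 408, r_8 = 64, x0_9 = 252, y0_9 = 456, x1_9 = 336, y1_9 = 508, x0_10 = 316, y0_10 = 176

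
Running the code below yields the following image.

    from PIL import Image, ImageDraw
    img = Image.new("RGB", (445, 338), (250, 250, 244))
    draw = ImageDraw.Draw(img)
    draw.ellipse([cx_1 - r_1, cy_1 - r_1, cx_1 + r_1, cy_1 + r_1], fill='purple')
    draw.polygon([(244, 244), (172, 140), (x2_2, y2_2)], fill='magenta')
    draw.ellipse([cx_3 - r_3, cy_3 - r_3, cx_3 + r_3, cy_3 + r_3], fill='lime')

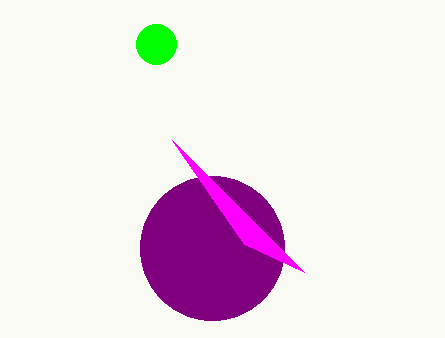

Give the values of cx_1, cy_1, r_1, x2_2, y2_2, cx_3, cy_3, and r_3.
cx_1 = 212, cy_1 = 248, r_1 = 72, x2_2 = 304, y2_2 = 272, cx_3 = 156, cy_3 = 44, r_3 = 20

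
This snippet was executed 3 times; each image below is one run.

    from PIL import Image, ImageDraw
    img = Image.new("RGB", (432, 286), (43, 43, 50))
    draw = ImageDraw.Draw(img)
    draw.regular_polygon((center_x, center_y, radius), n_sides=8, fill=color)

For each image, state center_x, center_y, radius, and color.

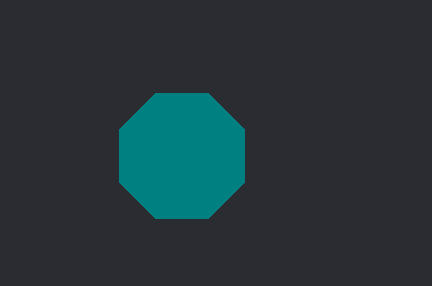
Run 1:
center_x = 182
center_y = 156
radius = 68
color = 'teal'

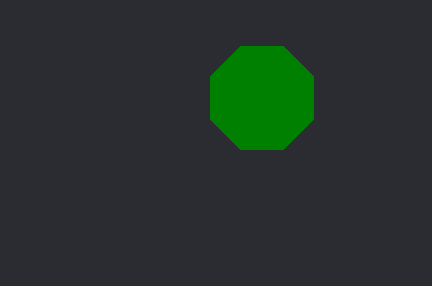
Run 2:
center_x = 262; center_y = 98; radius = 56; color = 'green'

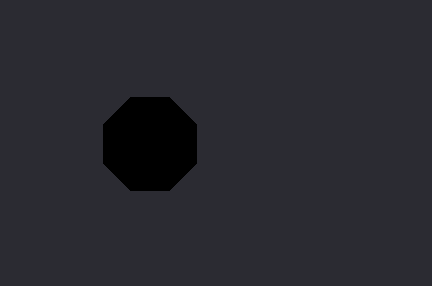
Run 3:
center_x = 150; center_y = 144; radius = 50; color = 'black'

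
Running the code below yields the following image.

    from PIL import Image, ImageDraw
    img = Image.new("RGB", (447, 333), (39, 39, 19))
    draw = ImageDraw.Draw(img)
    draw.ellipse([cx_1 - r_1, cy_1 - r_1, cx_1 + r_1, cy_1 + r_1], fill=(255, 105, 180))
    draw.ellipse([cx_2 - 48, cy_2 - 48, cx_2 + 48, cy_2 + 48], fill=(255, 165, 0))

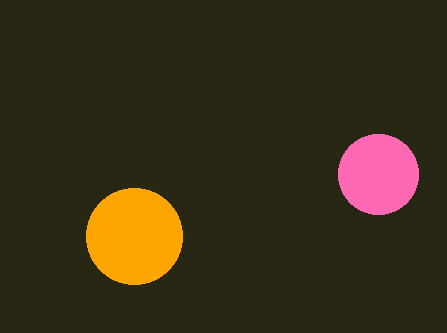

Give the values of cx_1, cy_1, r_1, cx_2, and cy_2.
cx_1 = 378
cy_1 = 174
r_1 = 40
cx_2 = 134
cy_2 = 236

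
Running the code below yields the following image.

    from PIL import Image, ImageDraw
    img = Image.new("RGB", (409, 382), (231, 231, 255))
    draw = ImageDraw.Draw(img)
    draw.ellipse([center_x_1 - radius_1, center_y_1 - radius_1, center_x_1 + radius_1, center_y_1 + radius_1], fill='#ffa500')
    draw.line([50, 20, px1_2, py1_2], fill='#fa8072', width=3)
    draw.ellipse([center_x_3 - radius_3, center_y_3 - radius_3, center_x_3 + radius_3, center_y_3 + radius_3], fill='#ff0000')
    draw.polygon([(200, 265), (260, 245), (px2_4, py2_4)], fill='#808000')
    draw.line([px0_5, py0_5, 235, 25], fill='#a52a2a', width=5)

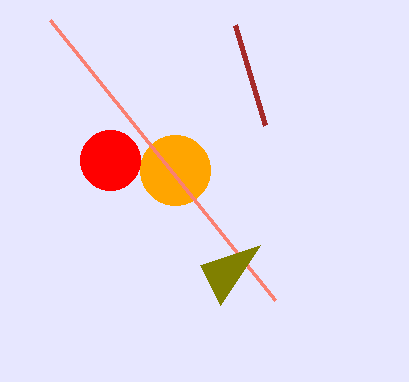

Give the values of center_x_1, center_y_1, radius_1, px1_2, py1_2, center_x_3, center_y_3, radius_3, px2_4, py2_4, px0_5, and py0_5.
center_x_1 = 175, center_y_1 = 170, radius_1 = 35, px1_2 = 275, py1_2 = 300, center_x_3 = 110, center_y_3 = 160, radius_3 = 30, px2_4 = 220, py2_4 = 305, px0_5 = 265, py0_5 = 125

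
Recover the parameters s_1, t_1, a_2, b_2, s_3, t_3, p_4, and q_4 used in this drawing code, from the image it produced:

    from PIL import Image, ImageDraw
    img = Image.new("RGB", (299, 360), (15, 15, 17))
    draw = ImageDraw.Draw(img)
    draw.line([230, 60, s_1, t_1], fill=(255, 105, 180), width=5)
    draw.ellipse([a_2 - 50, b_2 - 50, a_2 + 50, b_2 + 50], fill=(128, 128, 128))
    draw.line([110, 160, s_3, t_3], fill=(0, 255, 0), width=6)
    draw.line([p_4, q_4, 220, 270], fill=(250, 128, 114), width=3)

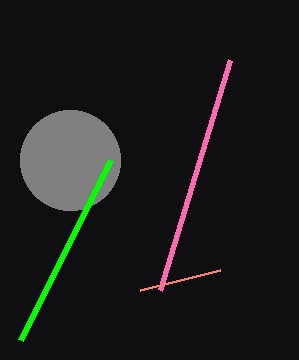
s_1 = 160, t_1 = 290, a_2 = 70, b_2 = 160, s_3 = 20, t_3 = 340, p_4 = 140, q_4 = 290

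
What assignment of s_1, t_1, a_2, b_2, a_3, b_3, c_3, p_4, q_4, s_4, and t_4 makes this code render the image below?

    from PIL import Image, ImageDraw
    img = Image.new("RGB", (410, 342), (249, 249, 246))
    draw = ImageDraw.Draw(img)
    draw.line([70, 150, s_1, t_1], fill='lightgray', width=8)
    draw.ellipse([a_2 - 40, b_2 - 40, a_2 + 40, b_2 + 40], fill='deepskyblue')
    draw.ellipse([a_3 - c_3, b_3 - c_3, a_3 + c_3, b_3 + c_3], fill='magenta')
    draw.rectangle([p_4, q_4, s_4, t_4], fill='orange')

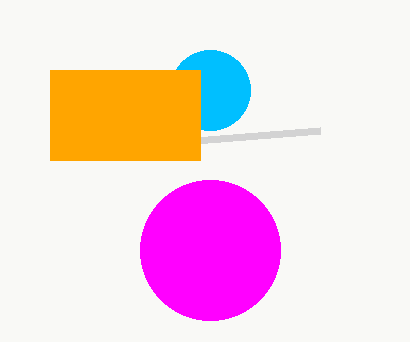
s_1 = 320; t_1 = 130; a_2 = 210; b_2 = 90; a_3 = 210; b_3 = 250; c_3 = 70; p_4 = 50; q_4 = 70; s_4 = 200; t_4 = 160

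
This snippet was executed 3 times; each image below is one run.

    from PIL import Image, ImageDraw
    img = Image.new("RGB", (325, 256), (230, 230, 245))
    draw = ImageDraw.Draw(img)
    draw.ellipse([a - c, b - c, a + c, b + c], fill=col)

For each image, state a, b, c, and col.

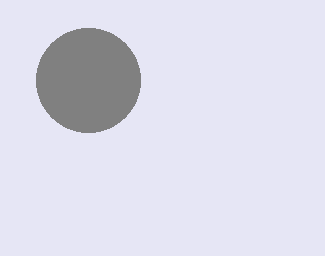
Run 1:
a = 88
b = 80
c = 52
col = 'gray'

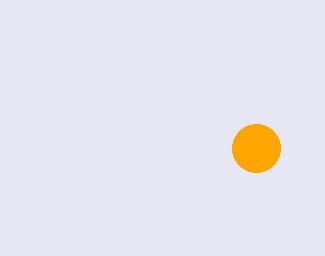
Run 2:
a = 256
b = 148
c = 24
col = 'orange'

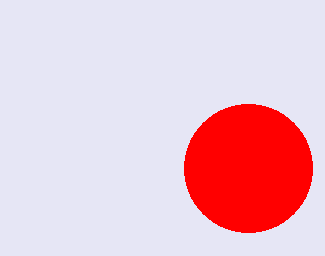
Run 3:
a = 248; b = 168; c = 64; col = 'red'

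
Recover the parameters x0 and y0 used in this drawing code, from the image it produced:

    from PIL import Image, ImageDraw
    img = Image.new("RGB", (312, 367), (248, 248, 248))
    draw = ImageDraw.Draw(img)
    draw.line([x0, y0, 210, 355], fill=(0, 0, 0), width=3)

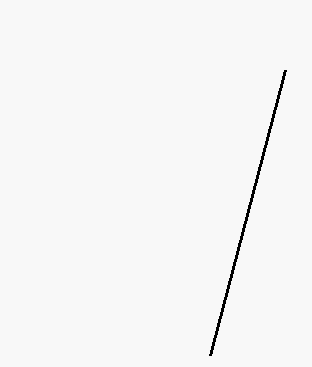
x0 = 285, y0 = 70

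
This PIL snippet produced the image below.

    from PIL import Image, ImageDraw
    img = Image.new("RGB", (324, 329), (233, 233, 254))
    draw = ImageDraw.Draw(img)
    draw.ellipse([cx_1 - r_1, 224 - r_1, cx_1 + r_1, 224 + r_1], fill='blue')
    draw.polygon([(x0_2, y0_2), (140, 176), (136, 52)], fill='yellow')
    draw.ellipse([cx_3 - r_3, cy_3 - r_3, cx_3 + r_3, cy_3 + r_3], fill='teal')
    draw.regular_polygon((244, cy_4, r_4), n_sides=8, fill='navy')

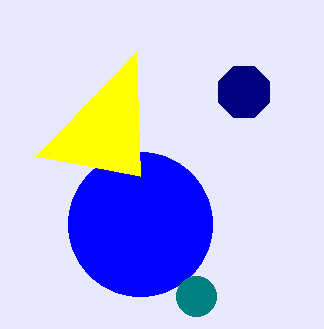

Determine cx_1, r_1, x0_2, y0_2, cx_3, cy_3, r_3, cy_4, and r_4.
cx_1 = 140
r_1 = 72
x0_2 = 36
y0_2 = 156
cx_3 = 196
cy_3 = 296
r_3 = 20
cy_4 = 92
r_4 = 28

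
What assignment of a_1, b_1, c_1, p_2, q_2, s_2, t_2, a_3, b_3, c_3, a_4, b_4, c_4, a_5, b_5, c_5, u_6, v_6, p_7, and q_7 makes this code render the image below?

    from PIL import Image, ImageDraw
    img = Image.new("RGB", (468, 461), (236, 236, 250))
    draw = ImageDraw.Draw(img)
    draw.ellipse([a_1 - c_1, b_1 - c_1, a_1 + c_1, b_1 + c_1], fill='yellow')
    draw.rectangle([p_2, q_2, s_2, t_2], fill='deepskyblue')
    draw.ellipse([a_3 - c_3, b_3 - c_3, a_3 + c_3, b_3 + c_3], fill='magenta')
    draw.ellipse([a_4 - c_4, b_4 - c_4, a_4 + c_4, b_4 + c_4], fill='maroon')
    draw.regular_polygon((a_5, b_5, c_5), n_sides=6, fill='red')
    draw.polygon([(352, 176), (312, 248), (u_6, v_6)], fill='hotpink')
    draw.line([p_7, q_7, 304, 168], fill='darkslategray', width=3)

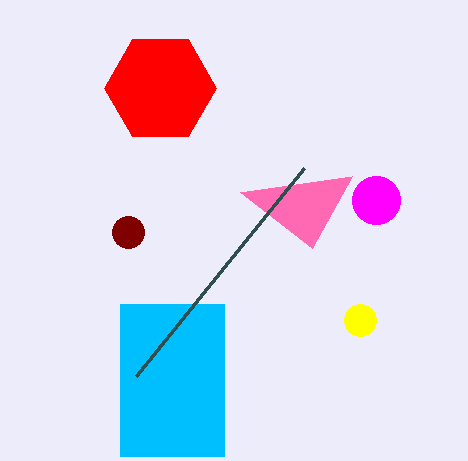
a_1 = 360, b_1 = 320, c_1 = 16, p_2 = 120, q_2 = 304, s_2 = 224, t_2 = 456, a_3 = 376, b_3 = 200, c_3 = 24, a_4 = 128, b_4 = 232, c_4 = 16, a_5 = 160, b_5 = 88, c_5 = 56, u_6 = 240, v_6 = 192, p_7 = 136, q_7 = 376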